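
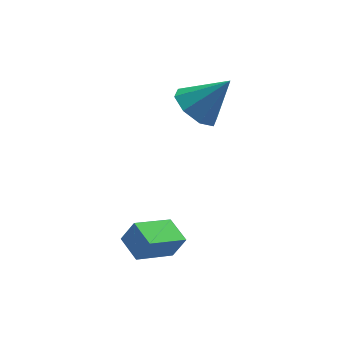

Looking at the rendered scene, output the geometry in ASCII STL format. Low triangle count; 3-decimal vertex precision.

solid 
facet normal -0.665 0.054 -0.745
outer loop
vertex 3.638 1.122 0.404
vertex 3.164 1.888 0.882
vertex 3.921 1.821 0.202
endloop
endfacet
facet normal 0.886 -0.417 -0.204
outer loop
vertex 3.638 1.122 0.404
vertex 3.921 1.821 0.202
vertex 4.376 1.792 2.238
endloop
endfacet
facet normal -0.665 0.054 -0.745
outer loop
vertex 3.921 1.821 0.202
vertex 3.164 1.888 0.882
vertex 3.761 2.559 0.398
endloop
endfacet
facet normal 0.943 0.260 -0.207
outer loop
vertex 3.921 1.821 0.202
vertex 3.761 2.559 0.398
vertex 4.376 1.792 2.238
endloop
endfacet
facet normal -0.665 0.054 -0.745
outer loop
vertex 3.761 2.559 0.398
vertex 3.164 1.888 0.882
vertex 3.251 2.905 0.878
endloop
endfacet
facet normal 0.628 0.771 0.111
outer loop
vertex 3.761 2.559 0.398
vertex 3.251 2.905 0.878
vertex 4.376 1.792 2.238
endloop
endfacet
facet normal -0.666 0.054 -0.744
outer loop
vertex 3.251 2.905 0.878
vertex 3.164 1.888 0.882
vertex 2.691 2.655 1.361
endloop
endfacet
facet normal 0.123 0.816 0.565
outer loop
vertex 3.251 2.905 0.878
vertex 2.691 2.655 1.361
vertex 4.376 1.792 2.238
endloop
endfacet
facet normal -0.666 0.054 -0.744
outer loop
vertex 2.691 2.655 1.361
vertex 3.164 1.888 0.882
vertex 2.408 1.956 1.563
endloop
endfacet
facet normal -0.274 0.368 0.889
outer loop
vertex 2.691 2.655 1.361
vertex 2.408 1.956 1.563
vertex 4.376 1.792 2.238
endloop
endfacet
facet normal -0.666 0.053 -0.744
outer loop
vertex 2.408 1.956 1.563
vertex 3.164 1.888 0.882
vertex 2.568 1.217 1.367
endloop
endfacet
facet normal -0.332 -0.308 0.892
outer loop
vertex 2.408 1.956 1.563
vertex 2.568 1.217 1.367
vertex 4.376 1.792 2.238
endloop
endfacet
facet normal -0.665 0.053 -0.745
outer loop
vertex 2.568 1.217 1.367
vertex 3.164 1.888 0.882
vertex 3.078 0.872 0.887
endloop
endfacet
facet normal -0.015 -0.820 0.573
outer loop
vertex 2.568 1.217 1.367
vertex 3.078 0.872 0.887
vertex 4.376 1.792 2.238
endloop
endfacet
facet normal -0.666 0.053 -0.744
outer loop
vertex 3.078 0.872 0.887
vertex 3.164 1.888 0.882
vertex 3.638 1.122 0.404
endloop
endfacet
facet normal 0.489 -0.864 0.119
outer loop
vertex 3.078 0.872 0.887
vertex 3.638 1.122 0.404
vertex 4.376 1.792 2.238
endloop
endfacet
facet normal -0.823 -0.380 0.421
outer loop
vertex 0.57 -2.724 -2.02
vertex 0.232 -1.718 -1.772
vertex 0.109 -2.669 -2.872
endloop
endfacet
facet normal 0.310 -0.923 -0.228
outer loop
vertex 1.508 -2.022 -3.588
vertex 0.57 -2.724 -2.02
vertex 0.109 -2.669 -2.872
endloop
endfacet
facet normal -0.823 -0.381 0.421
outer loop
vertex 0.109 -2.669 -2.872
vertex 0.232 -1.718 -1.772
vertex -0.229 -1.663 -2.623
endloop
endfacet
facet normal -0.476 0.057 -0.878
outer loop
vertex -0.229 -1.663 -2.623
vertex 1.508 -2.022 -3.588
vertex 0.109 -2.669 -2.872
endloop
endfacet
facet normal 0.476 -0.057 0.878
outer loop
vertex 0.57 -2.724 -2.02
vertex 1.631 -1.071 -2.488
vertex 0.232 -1.718 -1.772
endloop
endfacet
facet normal 0.310 -0.923 -0.228
outer loop
vertex 1.969 -2.077 -2.737
vertex 0.57 -2.724 -2.02
vertex 1.508 -2.022 -3.588
endloop
endfacet
facet normal 0.476 -0.057 0.877
outer loop
vertex 1.969 -2.077 -2.737
vertex 1.631 -1.071 -2.488
vertex 0.57 -2.724 -2.02
endloop
endfacet
facet normal -0.310 0.923 0.228
outer loop
vertex 0.232 -1.718 -1.772
vertex 1.631 -1.071 -2.488
vertex -0.229 -1.663 -2.623
endloop
endfacet
facet normal -0.476 0.056 -0.878
outer loop
vertex 1.17 -1.016 -3.34
vertex 1.508 -2.022 -3.588
vertex -0.229 -1.663 -2.623
endloop
endfacet
facet normal -0.310 0.923 0.227
outer loop
vertex -0.229 -1.663 -2.623
vertex 1.631 -1.071 -2.488
vertex 1.17 -1.016 -3.34
endloop
endfacet
facet normal 0.823 0.380 -0.421
outer loop
vertex 1.17 -1.016 -3.34
vertex 1.969 -2.077 -2.737
vertex 1.508 -2.022 -3.588
endloop
endfacet
facet normal 0.823 0.381 -0.421
outer loop
vertex 1.631 -1.071 -2.488
vertex 1.969 -2.077 -2.737
vertex 1.17 -1.016 -3.34
endloop
endfacet

endsolid


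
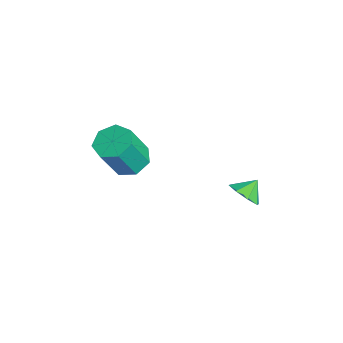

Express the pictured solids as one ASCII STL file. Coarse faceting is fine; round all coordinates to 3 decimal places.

solid 
facet normal -0.210 0.412 -0.887
outer loop
vertex -0.308 -2.489 3.136
vertex -0.935 -3.218 2.946
vertex -1.11 -2.36 3.386
endloop
endfacet
facet normal 0.256 0.899 0.357
outer loop
vertex -0.308 -2.489 3.136
vertex -1.11 -2.36 3.386
vertex 0.142 -3.374 5.044
endloop
endfacet
facet normal 0.256 0.899 0.356
outer loop
vertex 0.142 -3.374 5.044
vertex -1.11 -2.36 3.386
vertex -0.661 -3.244 5.293
endloop
endfacet
facet normal 0.209 -0.411 0.887
outer loop
vertex 0.142 -3.374 5.044
vertex -0.661 -3.244 5.293
vertex -0.485 -4.102 4.854
endloop
endfacet
facet normal -0.209 0.412 -0.887
outer loop
vertex -1.11 -2.36 3.386
vertex -0.935 -3.218 2.946
vertex -1.781 -2.876 3.304
endloop
endfacet
facet normal -0.578 0.680 0.451
outer loop
vertex -1.11 -2.36 3.386
vertex -1.781 -2.876 3.304
vertex -0.661 -3.244 5.293
endloop
endfacet
facet normal -0.578 0.680 0.451
outer loop
vertex -0.661 -3.244 5.293
vertex -1.781 -2.876 3.304
vertex -1.331 -3.76 5.212
endloop
endfacet
facet normal 0.209 -0.411 0.887
outer loop
vertex -0.661 -3.244 5.293
vertex -1.331 -3.76 5.212
vertex -0.485 -4.102 4.854
endloop
endfacet
facet normal -0.209 0.411 -0.887
outer loop
vertex -1.781 -2.876 3.304
vertex -0.935 -3.218 2.946
vertex -1.814 -3.65 2.953
endloop
endfacet
facet normal -0.977 -0.052 0.206
outer loop
vertex -1.781 -2.876 3.304
vertex -1.814 -3.65 2.953
vertex -1.331 -3.76 5.212
endloop
endfacet
facet normal -0.977 -0.051 0.206
outer loop
vertex -1.331 -3.76 5.212
vertex -1.814 -3.65 2.953
vertex -1.365 -4.534 4.861
endloop
endfacet
facet normal 0.209 -0.411 0.887
outer loop
vertex -1.331 -3.76 5.212
vertex -1.365 -4.534 4.861
vertex -0.485 -4.102 4.854
endloop
endfacet
facet normal -0.209 0.411 -0.887
outer loop
vertex -1.814 -3.65 2.953
vertex -0.935 -3.218 2.946
vertex -1.186 -4.099 2.597
endloop
endfacet
facet normal -0.641 -0.743 -0.193
outer loop
vertex -1.814 -3.65 2.953
vertex -1.186 -4.099 2.597
vertex -1.365 -4.534 4.861
endloop
endfacet
facet normal -0.640 -0.743 -0.193
outer loop
vertex -1.365 -4.534 4.861
vertex -1.186 -4.099 2.597
vertex -0.736 -4.983 4.505
endloop
endfacet
facet normal 0.209 -0.411 0.887
outer loop
vertex -1.365 -4.534 4.861
vertex -0.736 -4.983 4.505
vertex -0.485 -4.102 4.854
endloop
endfacet
facet normal -0.209 0.411 -0.887
outer loop
vertex -1.186 -4.099 2.597
vertex -0.935 -3.218 2.946
vertex -0.368 -3.884 2.504
endloop
endfacet
facet normal 0.179 -0.876 -0.448
outer loop
vertex -1.186 -4.099 2.597
vertex -0.368 -3.884 2.504
vertex -0.736 -4.983 4.505
endloop
endfacet
facet normal 0.179 -0.876 -0.448
outer loop
vertex -0.736 -4.983 4.505
vertex -0.368 -3.884 2.504
vertex 0.082 -4.768 4.411
endloop
endfacet
facet normal 0.210 -0.411 0.887
outer loop
vertex -0.736 -4.983 4.505
vertex 0.082 -4.768 4.411
vertex -0.485 -4.102 4.854
endloop
endfacet
facet normal -0.209 0.411 -0.887
outer loop
vertex -0.368 -3.884 2.504
vertex -0.935 -3.218 2.946
vertex 0.023 -3.168 2.744
endloop
endfacet
facet normal 0.863 -0.349 -0.365
outer loop
vertex -0.368 -3.884 2.504
vertex 0.023 -3.168 2.744
vertex 0.082 -4.768 4.411
endloop
endfacet
facet normal 0.864 -0.348 -0.365
outer loop
vertex 0.082 -4.768 4.411
vertex 0.023 -3.168 2.744
vertex 0.472 -4.052 4.651
endloop
endfacet
facet normal 0.210 -0.412 0.887
outer loop
vertex 0.082 -4.768 4.411
vertex 0.472 -4.052 4.651
vertex -0.485 -4.102 4.854
endloop
endfacet
facet normal -0.209 0.411 -0.888
outer loop
vertex 0.023 -3.168 2.744
vertex -0.935 -3.218 2.946
vertex -0.308 -2.489 3.136
endloop
endfacet
facet normal 0.897 0.441 -0.007
outer loop
vertex 0.023 -3.168 2.744
vertex -0.308 -2.489 3.136
vertex 0.472 -4.052 4.651
endloop
endfacet
facet normal 0.897 0.441 -0.007
outer loop
vertex 0.472 -4.052 4.651
vertex -0.308 -2.489 3.136
vertex 0.142 -3.374 5.044
endloop
endfacet
facet normal 0.210 -0.412 0.887
outer loop
vertex 0.472 -4.052 4.651
vertex 0.142 -3.374 5.044
vertex -0.485 -4.102 4.854
endloop
endfacet
facet normal 0.294 -0.717 -0.632
outer loop
vertex 0.426 1.286 0.821
vertex 0.1 1.754 0.138
vertex 0.886 1.711 0.553
endloop
endfacet
facet normal 0.342 0.208 0.916
outer loop
vertex 0.426 1.286 0.821
vertex 0.886 1.711 0.553
vertex -0.2 2.486 0.782
endloop
endfacet
facet normal 0.295 -0.716 -0.632
outer loop
vertex 0.886 1.711 0.553
vertex 0.1 1.754 0.138
vertex 0.886 2.162 0.042
endloop
endfacet
facet normal 0.559 0.622 0.549
outer loop
vertex 0.886 1.711 0.553
vertex 0.886 2.162 0.042
vertex -0.2 2.486 0.782
endloop
endfacet
facet normal 0.295 -0.716 -0.632
outer loop
vertex 0.886 2.162 0.042
vertex 0.1 1.754 0.138
vertex 0.425 2.374 -0.413
endloop
endfacet
facet normal 0.341 0.936 0.091
outer loop
vertex 0.886 2.162 0.042
vertex 0.425 2.374 -0.413
vertex -0.2 2.486 0.782
endloop
endfacet
facet normal 0.295 -0.716 -0.632
outer loop
vertex 0.425 2.374 -0.413
vertex 0.1 1.754 0.138
vertex -0.225 2.223 -0.545
endloop
endfacet
facet normal -0.186 0.964 -0.188
outer loop
vertex 0.425 2.374 -0.413
vertex -0.225 2.223 -0.545
vertex -0.2 2.486 0.782
endloop
endfacet
facet normal 0.295 -0.716 -0.632
outer loop
vertex -0.225 2.223 -0.545
vertex 0.1 1.754 0.138
vertex -0.685 1.798 -0.278
endloop
endfacet
facet normal -0.711 0.692 -0.124
outer loop
vertex -0.225 2.223 -0.545
vertex -0.685 1.798 -0.278
vertex -0.2 2.486 0.782
endloop
endfacet
facet normal 0.295 -0.716 -0.632
outer loop
vertex -0.685 1.798 -0.278
vertex 0.1 1.754 0.138
vertex -0.685 1.347 0.233
endloop
endfacet
facet normal -0.929 0.278 0.245
outer loop
vertex -0.685 1.798 -0.278
vertex -0.685 1.347 0.233
vertex -0.2 2.486 0.782
endloop
endfacet
facet normal 0.295 -0.717 -0.632
outer loop
vertex -0.685 1.347 0.233
vertex 0.1 1.754 0.138
vertex -0.225 1.135 0.688
endloop
endfacet
facet normal -0.711 -0.036 0.702
outer loop
vertex -0.685 1.347 0.233
vertex -0.225 1.135 0.688
vertex -0.2 2.486 0.782
endloop
endfacet
facet normal 0.295 -0.717 -0.632
outer loop
vertex -0.225 1.135 0.688
vertex 0.1 1.754 0.138
vertex 0.426 1.286 0.821
endloop
endfacet
facet normal -0.185 -0.065 0.981
outer loop
vertex -0.225 1.135 0.688
vertex 0.426 1.286 0.821
vertex -0.2 2.486 0.782
endloop
endfacet

endsolid


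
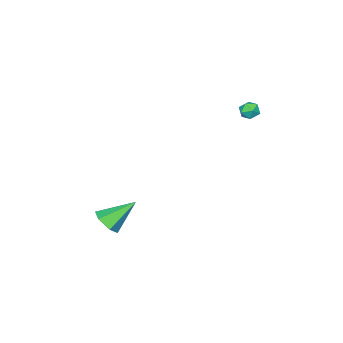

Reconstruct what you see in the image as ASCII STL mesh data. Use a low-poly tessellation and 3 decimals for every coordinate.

solid 
facet normal 0.638 -0.439 -0.633
outer loop
vertex 2.893 -3.436 -3.346
vertex 2.247 -3.472 -3.972
vertex 2.788 -2.755 -3.924
endloop
endfacet
facet normal 0.486 0.608 0.628
outer loop
vertex 2.893 -3.436 -3.346
vertex 2.788 -2.755 -3.924
vertex 0.933 -2.568 -2.668
endloop
endfacet
facet normal 0.638 -0.439 -0.633
outer loop
vertex 2.788 -2.755 -3.924
vertex 2.247 -3.472 -3.972
vertex 2.142 -2.791 -4.55
endloop
endfacet
facet normal 0.036 0.995 -0.095
outer loop
vertex 2.788 -2.755 -3.924
vertex 2.142 -2.791 -4.55
vertex 0.933 -2.568 -2.668
endloop
endfacet
facet normal 0.638 -0.439 -0.633
outer loop
vertex 2.142 -2.791 -4.55
vertex 2.247 -3.472 -3.972
vertex 1.601 -3.509 -4.598
endloop
endfacet
facet normal -0.676 0.543 -0.499
outer loop
vertex 2.142 -2.791 -4.55
vertex 1.601 -3.509 -4.598
vertex 0.933 -2.568 -2.668
endloop
endfacet
facet normal 0.638 -0.439 -0.632
outer loop
vertex 1.601 -3.509 -4.598
vertex 2.247 -3.472 -3.972
vertex 1.706 -4.19 -4.019
endloop
endfacet
facet normal -0.938 -0.297 -0.180
outer loop
vertex 1.601 -3.509 -4.598
vertex 1.706 -4.19 -4.019
vertex 0.933 -2.568 -2.668
endloop
endfacet
facet normal 0.638 -0.439 -0.633
outer loop
vertex 1.706 -4.19 -4.019
vertex 2.247 -3.472 -3.972
vertex 2.352 -4.154 -3.393
endloop
endfacet
facet normal -0.488 -0.684 0.542
outer loop
vertex 1.706 -4.19 -4.019
vertex 2.352 -4.154 -3.393
vertex 0.933 -2.568 -2.668
endloop
endfacet
facet normal 0.638 -0.439 -0.633
outer loop
vertex 2.352 -4.154 -3.393
vertex 2.247 -3.472 -3.972
vertex 2.893 -3.436 -3.346
endloop
endfacet
facet normal 0.225 -0.231 0.946
outer loop
vertex 2.352 -4.154 -3.393
vertex 2.893 -3.436 -3.346
vertex 0.933 -2.568 -2.668
endloop
endfacet
facet normal -0.881 -0.473 0.007
outer loop
vertex -4.39 1.24 3.498
vertex -4.11 0.716 3.286
vertex -4.16 0.818 3.907
endloop
endfacet
facet normal -0.858 0.030 0.513
outer loop
vertex -4.39 1.24 3.498
vertex -4.16 0.818 3.907
vertex -4.077 1.435 4.01
endloop
endfacet
facet normal -0.729 0.656 0.195
outer loop
vertex -4.39 1.24 3.498
vertex -4.077 1.435 4.01
vertex -3.975 1.714 3.453
endloop
endfacet
facet normal -0.672 0.540 -0.506
outer loop
vertex -4.39 1.24 3.498
vertex -3.975 1.714 3.453
vertex -3.996 1.269 3.006
endloop
endfacet
facet normal -0.766 -0.157 -0.623
outer loop
vertex -4.39 1.24 3.498
vertex -3.996 1.269 3.006
vertex -4.11 0.716 3.286
endloop
endfacet
facet normal -0.307 -0.116 0.945
outer loop
vertex -4.077 1.435 4.01
vertex -4.16 0.818 3.907
vertex -3.604 1.031 4.114
endloop
endfacet
facet normal -0.347 -0.929 0.125
outer loop
vertex -4.16 0.818 3.907
vertex -4.11 0.716 3.286
vertex -3.625 0.586 3.667
endloop
endfacet
facet normal -0.162 -0.419 -0.893
outer loop
vertex -4.11 0.716 3.286
vertex -3.996 1.269 3.006
vertex -3.523 0.865 3.11
endloop
endfacet
facet normal -0.009 0.709 -0.705
outer loop
vertex -3.996 1.269 3.006
vertex -3.975 1.714 3.453
vertex -3.44 1.482 3.213
endloop
endfacet
facet normal -0.098 0.897 0.431
outer loop
vertex -3.975 1.714 3.453
vertex -4.077 1.435 4.01
vertex -3.49 1.584 3.834
endloop
endfacet
facet normal 0.672 -0.540 0.506
outer loop
vertex -3.21 1.06 3.622
vertex -3.604 1.031 4.114
vertex -3.625 0.586 3.667
endloop
endfacet
facet normal 0.729 -0.656 -0.195
outer loop
vertex -3.21 1.06 3.622
vertex -3.625 0.586 3.667
vertex -3.523 0.865 3.11
endloop
endfacet
facet normal 0.858 -0.030 -0.513
outer loop
vertex -3.21 1.06 3.622
vertex -3.523 0.865 3.11
vertex -3.44 1.482 3.213
endloop
endfacet
facet normal 0.881 0.473 -0.007
outer loop
vertex -3.21 1.06 3.622
vertex -3.44 1.482 3.213
vertex -3.49 1.584 3.834
endloop
endfacet
facet normal 0.766 0.157 0.623
outer loop
vertex -3.21 1.06 3.622
vertex -3.49 1.584 3.834
vertex -3.604 1.031 4.114
endloop
endfacet
facet normal 0.009 -0.709 0.705
outer loop
vertex -3.625 0.586 3.667
vertex -3.604 1.031 4.114
vertex -4.16 0.818 3.907
endloop
endfacet
facet normal 0.098 -0.897 -0.431
outer loop
vertex -3.523 0.865 3.11
vertex -3.625 0.586 3.667
vertex -4.11 0.716 3.286
endloop
endfacet
facet normal 0.307 0.116 -0.945
outer loop
vertex -3.44 1.482 3.213
vertex -3.523 0.865 3.11
vertex -3.996 1.269 3.006
endloop
endfacet
facet normal 0.347 0.929 -0.125
outer loop
vertex -3.49 1.584 3.834
vertex -3.44 1.482 3.213
vertex -3.975 1.714 3.453
endloop
endfacet
facet normal 0.162 0.419 0.893
outer loop
vertex -3.604 1.031 4.114
vertex -3.49 1.584 3.834
vertex -4.077 1.435 4.01
endloop
endfacet

endsolid


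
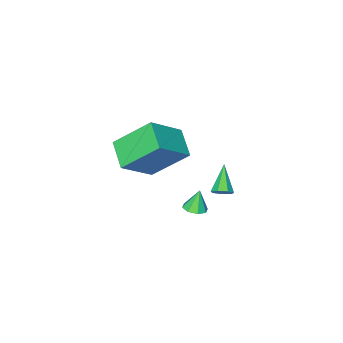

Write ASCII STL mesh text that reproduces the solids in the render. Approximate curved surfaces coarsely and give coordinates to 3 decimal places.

solid 
facet normal -0.779 0.042 -0.626
outer loop
vertex -0.426 2.698 3.76
vertex 0.108 3.939 3.18
vertex 0.695 1.527 2.287
endloop
endfacet
facet normal -0.364 -0.844 0.394
outer loop
vertex 2.252 1.441 3.54
vertex -0.426 2.698 3.76
vertex 0.695 1.527 2.287
endloop
endfacet
facet normal -0.778 0.043 -0.627
outer loop
vertex 0.695 1.527 2.287
vertex 0.108 3.939 3.18
vertex 1.23 2.768 1.708
endloop
endfacet
facet normal 0.512 -0.534 -0.673
outer loop
vertex 1.23 2.768 1.708
vertex 2.252 1.441 3.54
vertex 0.695 1.527 2.287
endloop
endfacet
facet normal -0.512 0.535 0.673
outer loop
vertex -0.426 2.698 3.76
vertex 1.665 3.853 4.433
vertex 0.108 3.939 3.18
endloop
endfacet
facet normal -0.364 -0.844 0.394
outer loop
vertex 1.13 2.612 5.012
vertex -0.426 2.698 3.76
vertex 2.252 1.441 3.54
endloop
endfacet
facet normal -0.512 0.534 0.673
outer loop
vertex 1.13 2.612 5.012
vertex 1.665 3.853 4.433
vertex -0.426 2.698 3.76
endloop
endfacet
facet normal 0.364 0.844 -0.394
outer loop
vertex 0.108 3.939 3.18
vertex 1.665 3.853 4.433
vertex 1.23 2.768 1.708
endloop
endfacet
facet normal 0.512 -0.535 -0.673
outer loop
vertex 2.786 2.682 2.96
vertex 2.252 1.441 3.54
vertex 1.23 2.768 1.708
endloop
endfacet
facet normal 0.364 0.844 -0.394
outer loop
vertex 1.23 2.768 1.708
vertex 1.665 3.853 4.433
vertex 2.786 2.682 2.96
endloop
endfacet
facet normal 0.778 -0.042 0.627
outer loop
vertex 2.786 2.682 2.96
vertex 1.13 2.612 5.012
vertex 2.252 1.441 3.54
endloop
endfacet
facet normal 0.778 -0.043 0.627
outer loop
vertex 1.665 3.853 4.433
vertex 1.13 2.612 5.012
vertex 2.786 2.682 2.96
endloop
endfacet
facet normal 0.287 0.046 -0.957
outer loop
vertex -0.653 2.883 -1.82
vertex -1.185 2.724 -1.987
vertex -0.922 3.23 -1.884
endloop
endfacet
facet normal 0.538 0.537 0.650
outer loop
vertex -0.653 2.883 -1.82
vertex -0.922 3.23 -1.884
vertex -1.495 2.676 -0.953
endloop
endfacet
facet normal 0.288 0.045 -0.957
outer loop
vertex -0.922 3.23 -1.884
vertex -1.185 2.724 -1.987
vertex -1.345 3.281 -2.009
endloop
endfacet
facet normal -0.041 0.869 0.492
outer loop
vertex -0.922 3.23 -1.884
vertex -1.345 3.281 -2.009
vertex -1.495 2.676 -0.953
endloop
endfacet
facet normal 0.286 0.044 -0.957
outer loop
vertex -1.345 3.281 -2.009
vertex -1.185 2.724 -1.987
vertex -1.674 3.005 -2.12
endloop
endfacet
facet normal -0.671 0.681 0.295
outer loop
vertex -1.345 3.281 -2.009
vertex -1.674 3.005 -2.12
vertex -1.495 2.676 -0.953
endloop
endfacet
facet normal 0.287 0.046 -0.957
outer loop
vertex -1.674 3.005 -2.12
vertex -1.185 2.724 -1.987
vertex -1.717 2.565 -2.154
endloop
endfacet
facet normal -0.981 0.082 0.174
outer loop
vertex -1.674 3.005 -2.12
vertex -1.717 2.565 -2.154
vertex -1.495 2.676 -0.953
endloop
endfacet
facet normal 0.287 0.043 -0.957
outer loop
vertex -1.717 2.565 -2.154
vertex -1.185 2.724 -1.987
vertex -1.448 2.217 -2.089
endloop
endfacet
facet normal -0.793 -0.576 0.200
outer loop
vertex -1.717 2.565 -2.154
vertex -1.448 2.217 -2.089
vertex -1.495 2.676 -0.953
endloop
endfacet
facet normal 0.286 0.044 -0.957
outer loop
vertex -1.448 2.217 -2.089
vertex -1.185 2.724 -1.987
vertex -1.025 2.167 -1.965
endloop
endfacet
facet normal -0.213 -0.909 0.358
outer loop
vertex -1.448 2.217 -2.089
vertex -1.025 2.167 -1.965
vertex -1.495 2.676 -0.953
endloop
endfacet
facet normal 0.288 0.045 -0.957
outer loop
vertex -1.025 2.167 -1.965
vertex -1.185 2.724 -1.987
vertex -0.696 2.443 -1.853
endloop
endfacet
facet normal 0.415 -0.720 0.555
outer loop
vertex -1.025 2.167 -1.965
vertex -0.696 2.443 -1.853
vertex -1.495 2.676 -0.953
endloop
endfacet
facet normal 0.287 0.044 -0.957
outer loop
vertex -0.696 2.443 -1.853
vertex -1.185 2.724 -1.987
vertex -0.653 2.883 -1.82
endloop
endfacet
facet normal 0.726 -0.122 0.676
outer loop
vertex -0.696 2.443 -1.853
vertex -0.653 2.883 -1.82
vertex -1.495 2.676 -0.953
endloop
endfacet
facet normal 0.534 0.557 -0.637
outer loop
vertex -1.928 3.364 -0.746
vertex -2.276 3.269 -1.121
vertex -2.269 3.658 -0.775
endloop
endfacet
facet normal 0.204 0.328 0.923
outer loop
vertex -1.928 3.364 -0.746
vertex -2.269 3.658 -0.775
vertex -3.084 2.431 -0.159
endloop
endfacet
facet normal 0.536 0.556 -0.636
outer loop
vertex -2.269 3.658 -0.775
vertex -2.276 3.269 -1.121
vertex -2.615 3.66 -1.065
endloop
endfacet
facet normal -0.497 0.630 0.597
outer loop
vertex -2.269 3.658 -0.775
vertex -2.615 3.66 -1.065
vertex -3.084 2.431 -0.159
endloop
endfacet
facet normal 0.534 0.555 -0.638
outer loop
vertex -2.615 3.66 -1.065
vertex -2.276 3.269 -1.121
vertex -2.706 3.367 -1.396
endloop
endfacet
facet normal -0.942 0.333 -0.036
outer loop
vertex -2.615 3.66 -1.065
vertex -2.706 3.367 -1.396
vertex -3.084 2.431 -0.159
endloop
endfacet
facet normal 0.534 0.556 -0.637
outer loop
vertex -2.706 3.367 -1.396
vertex -2.276 3.269 -1.121
vertex -2.473 3.001 -1.52
endloop
endfacet
facet normal -0.797 -0.338 -0.500
outer loop
vertex -2.706 3.367 -1.396
vertex -2.473 3.001 -1.52
vertex -3.084 2.431 -0.159
endloop
endfacet
facet normal 0.535 0.555 -0.637
outer loop
vertex -2.473 3.001 -1.52
vertex -2.276 3.269 -1.121
vertex -2.092 2.837 -1.343
endloop
endfacet
facet normal -0.172 -0.879 -0.445
outer loop
vertex -2.473 3.001 -1.52
vertex -2.092 2.837 -1.343
vertex -3.084 2.431 -0.159
endloop
endfacet
facet normal 0.536 0.555 -0.636
outer loop
vertex -2.092 2.837 -1.343
vertex -2.276 3.269 -1.121
vertex -1.849 2.998 -0.998
endloop
endfacet
facet normal 0.463 -0.882 0.085
outer loop
vertex -2.092 2.837 -1.343
vertex -1.849 2.998 -0.998
vertex -3.084 2.431 -0.159
endloop
endfacet
facet normal 0.535 0.554 -0.637
outer loop
vertex -1.849 2.998 -0.998
vertex -2.276 3.269 -1.121
vertex -1.928 3.364 -0.746
endloop
endfacet
facet normal 0.631 -0.343 0.696
outer loop
vertex -1.849 2.998 -0.998
vertex -1.928 3.364 -0.746
vertex -3.084 2.431 -0.159
endloop
endfacet

endsolid


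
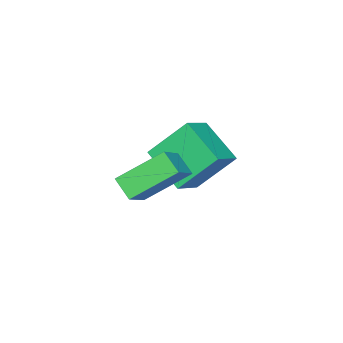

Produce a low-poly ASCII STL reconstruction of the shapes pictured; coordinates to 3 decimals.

solid 
facet normal -0.446 -0.740 0.503
outer loop
vertex 4.652 -0.323 0.117
vertex 3.523 1.149 1.28
vertex 3.248 -0.366 -1.192
endloop
endfacet
facet normal 0.516 -0.672 -0.531
outer loop
vertex 3.717 0.411 -1.72
vertex 4.652 -0.323 0.117
vertex 3.248 -0.366 -1.192
endloop
endfacet
facet normal -0.446 -0.740 0.503
outer loop
vertex 3.248 -0.366 -1.192
vertex 3.523 1.149 1.28
vertex 2.119 1.106 -0.029
endloop
endfacet
facet normal -0.731 -0.022 -0.682
outer loop
vertex 2.119 1.106 -0.029
vertex 3.717 0.411 -1.72
vertex 3.248 -0.366 -1.192
endloop
endfacet
facet normal 0.731 0.022 0.682
outer loop
vertex 4.652 -0.323 0.117
vertex 3.992 1.926 0.752
vertex 3.523 1.149 1.28
endloop
endfacet
facet normal 0.516 -0.672 -0.531
outer loop
vertex 5.121 0.454 -0.411
vertex 4.652 -0.323 0.117
vertex 3.717 0.411 -1.72
endloop
endfacet
facet normal 0.731 0.022 0.682
outer loop
vertex 5.121 0.454 -0.411
vertex 3.992 1.926 0.752
vertex 4.652 -0.323 0.117
endloop
endfacet
facet normal -0.516 0.672 0.531
outer loop
vertex 3.523 1.149 1.28
vertex 3.992 1.926 0.752
vertex 2.119 1.106 -0.029
endloop
endfacet
facet normal -0.731 -0.022 -0.682
outer loop
vertex 2.588 1.883 -0.557
vertex 3.717 0.411 -1.72
vertex 2.119 1.106 -0.029
endloop
endfacet
facet normal -0.516 0.672 0.531
outer loop
vertex 2.119 1.106 -0.029
vertex 3.992 1.926 0.752
vertex 2.588 1.883 -0.557
endloop
endfacet
facet normal 0.446 0.740 -0.503
outer loop
vertex 2.588 1.883 -0.557
vertex 5.121 0.454 -0.411
vertex 3.717 0.411 -1.72
endloop
endfacet
facet normal 0.446 0.740 -0.503
outer loop
vertex 3.992 1.926 0.752
vertex 5.121 0.454 -0.411
vertex 2.588 1.883 -0.557
endloop
endfacet
facet normal -0.408 0.588 0.698
outer loop
vertex 0.123 0.644 0.017
vertex 1.07 2.305 -0.828
vertex -1.2 0.897 -0.97
endloop
endfacet
facet normal -0.453 -0.794 0.404
outer loop
vertex -0.31 -0.385 -2.492
vertex 0.123 0.644 0.017
vertex -1.2 0.897 -0.97
endloop
endfacet
facet normal -0.408 0.588 0.698
outer loop
vertex -1.2 0.897 -0.97
vertex 1.07 2.305 -0.828
vertex -0.253 2.558 -1.815
endloop
endfacet
facet normal -0.792 0.151 -0.591
outer loop
vertex -0.253 2.558 -1.815
vertex -0.31 -0.385 -2.492
vertex -1.2 0.897 -0.97
endloop
endfacet
facet normal 0.792 -0.151 0.591
outer loop
vertex 0.123 0.644 0.017
vertex 1.96 1.023 -2.35
vertex 1.07 2.305 -0.828
endloop
endfacet
facet normal -0.453 -0.794 0.404
outer loop
vertex 1.013 -0.638 -1.505
vertex 0.123 0.644 0.017
vertex -0.31 -0.385 -2.492
endloop
endfacet
facet normal 0.792 -0.151 0.591
outer loop
vertex 1.013 -0.638 -1.505
vertex 1.96 1.023 -2.35
vertex 0.123 0.644 0.017
endloop
endfacet
facet normal 0.453 0.794 -0.404
outer loop
vertex 1.07 2.305 -0.828
vertex 1.96 1.023 -2.35
vertex -0.253 2.558 -1.815
endloop
endfacet
facet normal -0.792 0.151 -0.591
outer loop
vertex 0.637 1.276 -3.337
vertex -0.31 -0.385 -2.492
vertex -0.253 2.558 -1.815
endloop
endfacet
facet normal 0.453 0.794 -0.404
outer loop
vertex -0.253 2.558 -1.815
vertex 1.96 1.023 -2.35
vertex 0.637 1.276 -3.337
endloop
endfacet
facet normal 0.408 -0.588 -0.698
outer loop
vertex 0.637 1.276 -3.337
vertex 1.013 -0.638 -1.505
vertex -0.31 -0.385 -2.492
endloop
endfacet
facet normal 0.408 -0.588 -0.698
outer loop
vertex 1.96 1.023 -2.35
vertex 1.013 -0.638 -1.505
vertex 0.637 1.276 -3.337
endloop
endfacet

endsolid


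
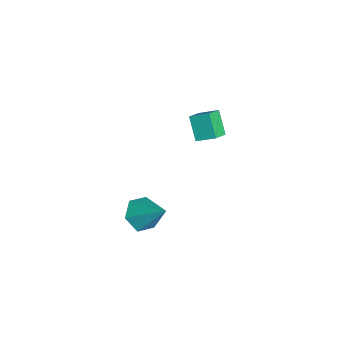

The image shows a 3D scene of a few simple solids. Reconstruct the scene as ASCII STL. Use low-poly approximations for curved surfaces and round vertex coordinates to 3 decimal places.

solid 
facet normal -0.519 -0.521 -0.677
outer loop
vertex 2.444 0.994 -4.823
vertex 2.096 0.514 -4.187
vertex 1.701 1.244 -4.446
endloop
endfacet
facet normal 0.173 0.943 -0.285
outer loop
vertex 2.444 0.994 -4.823
vertex 1.701 1.244 -4.446
vertex 3.024 1.446 -2.973
endloop
endfacet
facet normal -0.519 -0.521 -0.678
outer loop
vertex 1.701 1.244 -4.446
vertex 2.096 0.514 -4.187
vertex 1.352 0.764 -3.81
endloop
endfacet
facet normal -0.495 0.802 0.334
outer loop
vertex 1.701 1.244 -4.446
vertex 1.352 0.764 -3.81
vertex 3.024 1.446 -2.973
endloop
endfacet
facet normal -0.519 -0.521 -0.678
outer loop
vertex 1.352 0.764 -3.81
vertex 2.096 0.514 -4.187
vertex 1.747 0.033 -3.551
endloop
endfacet
facet normal -0.466 0.061 0.882
outer loop
vertex 1.352 0.764 -3.81
vertex 1.747 0.033 -3.551
vertex 3.024 1.446 -2.973
endloop
endfacet
facet normal -0.518 -0.521 -0.678
outer loop
vertex 1.747 0.033 -3.551
vertex 2.096 0.514 -4.187
vertex 2.49 -0.217 -3.927
endloop
endfacet
facet normal 0.229 -0.539 0.811
outer loop
vertex 1.747 0.033 -3.551
vertex 2.49 -0.217 -3.927
vertex 3.024 1.446 -2.973
endloop
endfacet
facet normal -0.519 -0.521 -0.678
outer loop
vertex 2.49 -0.217 -3.927
vertex 2.096 0.514 -4.187
vertex 2.839 0.263 -4.563
endloop
endfacet
facet normal 0.897 -0.398 0.192
outer loop
vertex 2.49 -0.217 -3.927
vertex 2.839 0.263 -4.563
vertex 3.024 1.446 -2.973
endloop
endfacet
facet normal -0.519 -0.521 -0.677
outer loop
vertex 2.839 0.263 -4.563
vertex 2.096 0.514 -4.187
vertex 2.444 0.994 -4.823
endloop
endfacet
facet normal 0.869 0.343 -0.356
outer loop
vertex 2.839 0.263 -4.563
vertex 2.444 0.994 -4.823
vertex 3.024 1.446 -2.973
endloop
endfacet
facet normal -0.682 0.537 -0.497
outer loop
vertex -3.864 4.489 -3.455
vertex -3.007 4.692 -4.411
vertex -4.187 3.643 -3.926
endloop
endfacet
facet normal -0.660 -0.157 0.735
outer loop
vertex -3.533 3.128 -3.449
vertex -3.864 4.489 -3.455
vertex -4.187 3.643 -3.926
endloop
endfacet
facet normal -0.682 0.537 -0.496
outer loop
vertex -4.187 3.643 -3.926
vertex -3.007 4.692 -4.411
vertex -3.33 3.847 -4.882
endloop
endfacet
facet normal -0.317 -0.829 -0.461
outer loop
vertex -3.33 3.847 -4.882
vertex -3.533 3.128 -3.449
vertex -4.187 3.643 -3.926
endloop
endfacet
facet normal 0.317 0.829 0.460
outer loop
vertex -3.864 4.489 -3.455
vertex -2.353 4.177 -3.934
vertex -3.007 4.692 -4.411
endloop
endfacet
facet normal -0.660 -0.157 0.735
outer loop
vertex -3.21 3.973 -2.978
vertex -3.864 4.489 -3.455
vertex -3.533 3.128 -3.449
endloop
endfacet
facet normal 0.317 0.829 0.461
outer loop
vertex -3.21 3.973 -2.978
vertex -2.353 4.177 -3.934
vertex -3.864 4.489 -3.455
endloop
endfacet
facet normal 0.660 0.157 -0.735
outer loop
vertex -3.007 4.692 -4.411
vertex -2.353 4.177 -3.934
vertex -3.33 3.847 -4.882
endloop
endfacet
facet normal -0.318 -0.829 -0.461
outer loop
vertex -2.676 3.331 -4.405
vertex -3.533 3.128 -3.449
vertex -3.33 3.847 -4.882
endloop
endfacet
facet normal 0.660 0.157 -0.735
outer loop
vertex -3.33 3.847 -4.882
vertex -2.353 4.177 -3.934
vertex -2.676 3.331 -4.405
endloop
endfacet
facet normal 0.681 -0.537 0.497
outer loop
vertex -2.676 3.331 -4.405
vertex -3.21 3.973 -2.978
vertex -3.533 3.128 -3.449
endloop
endfacet
facet normal 0.682 -0.537 0.497
outer loop
vertex -2.353 4.177 -3.934
vertex -3.21 3.973 -2.978
vertex -2.676 3.331 -4.405
endloop
endfacet

endsolid


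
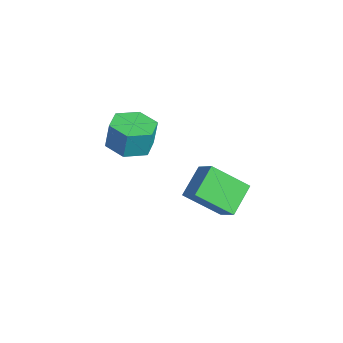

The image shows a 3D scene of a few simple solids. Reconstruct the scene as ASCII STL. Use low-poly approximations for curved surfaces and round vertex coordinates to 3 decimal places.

solid 
facet normal -0.775 -0.108 -0.622
outer loop
vertex -0.186 2.989 1.57
vertex 0.483 4.196 0.527
vertex 0.503 2.011 0.881
endloop
endfacet
facet normal -0.387 -0.697 0.603
outer loop
vertex 1.317 2.124 1.533
vertex -0.186 2.989 1.57
vertex 0.503 2.011 0.881
endloop
endfacet
facet normal -0.776 -0.108 -0.621
outer loop
vertex 0.503 2.011 0.881
vertex 0.483 4.196 0.527
vertex 1.171 3.218 -0.163
endloop
endfacet
facet normal 0.499 -0.708 -0.500
outer loop
vertex 1.171 3.218 -0.163
vertex 1.317 2.124 1.533
vertex 0.503 2.011 0.881
endloop
endfacet
facet normal -0.499 0.708 0.500
outer loop
vertex -0.186 2.989 1.57
vertex 1.297 4.309 1.179
vertex 0.483 4.196 0.527
endloop
endfacet
facet normal -0.387 -0.698 0.603
outer loop
vertex 0.629 3.102 2.223
vertex -0.186 2.989 1.57
vertex 1.317 2.124 1.533
endloop
endfacet
facet normal -0.499 0.708 0.500
outer loop
vertex 0.629 3.102 2.223
vertex 1.297 4.309 1.179
vertex -0.186 2.989 1.57
endloop
endfacet
facet normal 0.386 0.698 -0.603
outer loop
vertex 0.483 4.196 0.527
vertex 1.297 4.309 1.179
vertex 1.171 3.218 -0.163
endloop
endfacet
facet normal 0.499 -0.708 -0.500
outer loop
vertex 1.986 3.331 0.49
vertex 1.317 2.124 1.533
vertex 1.171 3.218 -0.163
endloop
endfacet
facet normal 0.387 0.697 -0.603
outer loop
vertex 1.171 3.218 -0.163
vertex 1.297 4.309 1.179
vertex 1.986 3.331 0.49
endloop
endfacet
facet normal 0.776 0.107 0.622
outer loop
vertex 1.986 3.331 0.49
vertex 0.629 3.102 2.223
vertex 1.317 2.124 1.533
endloop
endfacet
facet normal 0.776 0.108 0.622
outer loop
vertex 1.297 4.309 1.179
vertex 0.629 3.102 2.223
vertex 1.986 3.331 0.49
endloop
endfacet
facet normal -0.025 -0.144 -0.989
outer loop
vertex -2.484 1.032 1.026
vertex -3.224 1.607 0.961
vertex -2.353 1.952 0.889
endloop
endfacet
facet normal 0.990 -0.142 -0.005
outer loop
vertex -2.484 1.032 1.026
vertex -2.353 1.952 0.889
vertex -2.455 1.197 2.164
endloop
endfacet
facet normal 0.990 -0.141 -0.005
outer loop
vertex -2.455 1.197 2.164
vertex -2.353 1.952 0.889
vertex -2.324 2.118 2.027
endloop
endfacet
facet normal 0.025 0.144 0.989
outer loop
vertex -2.455 1.197 2.164
vertex -2.324 2.118 2.027
vertex -3.196 1.773 2.099
endloop
endfacet
facet normal -0.025 -0.144 -0.989
outer loop
vertex -2.353 1.952 0.889
vertex -3.224 1.607 0.961
vertex -3.093 2.528 0.824
endloop
endfacet
facet normal 0.616 0.777 -0.129
outer loop
vertex -2.353 1.952 0.889
vertex -3.093 2.528 0.824
vertex -2.324 2.118 2.027
endloop
endfacet
facet normal 0.615 0.778 -0.128
outer loop
vertex -2.324 2.118 2.027
vertex -3.093 2.528 0.824
vertex -3.064 2.693 1.962
endloop
endfacet
facet normal 0.025 0.144 0.989
outer loop
vertex -2.324 2.118 2.027
vertex -3.064 2.693 1.962
vertex -3.196 1.773 2.099
endloop
endfacet
facet normal -0.025 -0.144 -0.989
outer loop
vertex -3.093 2.528 0.824
vertex -3.224 1.607 0.961
vertex -3.965 2.183 0.896
endloop
endfacet
facet normal -0.374 0.919 -0.124
outer loop
vertex -3.093 2.528 0.824
vertex -3.965 2.183 0.896
vertex -3.064 2.693 1.962
endloop
endfacet
facet normal -0.374 0.919 -0.124
outer loop
vertex -3.064 2.693 1.962
vertex -3.965 2.183 0.896
vertex -3.936 2.348 2.034
endloop
endfacet
facet normal 0.025 0.144 0.989
outer loop
vertex -3.064 2.693 1.962
vertex -3.936 2.348 2.034
vertex -3.196 1.773 2.099
endloop
endfacet
facet normal -0.025 -0.144 -0.989
outer loop
vertex -3.965 2.183 0.896
vertex -3.224 1.607 0.961
vertex -4.096 1.262 1.033
endloop
endfacet
facet normal -0.990 0.142 0.005
outer loop
vertex -3.965 2.183 0.896
vertex -4.096 1.262 1.033
vertex -3.936 2.348 2.034
endloop
endfacet
facet normal -0.990 0.142 0.005
outer loop
vertex -3.936 2.348 2.034
vertex -4.096 1.262 1.033
vertex -4.067 1.428 2.171
endloop
endfacet
facet normal 0.025 0.144 0.989
outer loop
vertex -3.936 2.348 2.034
vertex -4.067 1.428 2.171
vertex -3.196 1.773 2.099
endloop
endfacet
facet normal -0.025 -0.144 -0.989
outer loop
vertex -4.096 1.262 1.033
vertex -3.224 1.607 0.961
vertex -3.356 0.687 1.098
endloop
endfacet
facet normal -0.615 -0.778 0.129
outer loop
vertex -4.096 1.262 1.033
vertex -3.356 0.687 1.098
vertex -4.067 1.428 2.171
endloop
endfacet
facet normal -0.616 -0.777 0.128
outer loop
vertex -4.067 1.428 2.171
vertex -3.356 0.687 1.098
vertex -3.327 0.852 2.236
endloop
endfacet
facet normal 0.025 0.144 0.989
outer loop
vertex -4.067 1.428 2.171
vertex -3.327 0.852 2.236
vertex -3.196 1.773 2.099
endloop
endfacet
facet normal -0.025 -0.144 -0.989
outer loop
vertex -3.356 0.687 1.098
vertex -3.224 1.607 0.961
vertex -2.484 1.032 1.026
endloop
endfacet
facet normal 0.374 -0.919 0.124
outer loop
vertex -3.356 0.687 1.098
vertex -2.484 1.032 1.026
vertex -3.327 0.852 2.236
endloop
endfacet
facet normal 0.374 -0.919 0.124
outer loop
vertex -3.327 0.852 2.236
vertex -2.484 1.032 1.026
vertex -2.455 1.197 2.164
endloop
endfacet
facet normal 0.025 0.144 0.989
outer loop
vertex -3.327 0.852 2.236
vertex -2.455 1.197 2.164
vertex -3.196 1.773 2.099
endloop
endfacet

endsolid


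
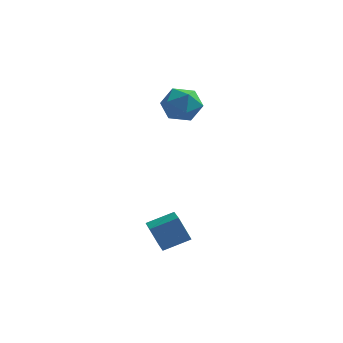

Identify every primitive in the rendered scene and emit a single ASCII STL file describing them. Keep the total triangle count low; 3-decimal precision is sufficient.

solid 
facet normal -0.824 -0.433 -0.365
outer loop
vertex 2.736 -4.43 -1.94
vertex 2.311 -3.475 -2.113
vertex 3.36 -4.412 -3.369
endloop
endfacet
facet normal 0.401 -0.901 0.164
outer loop
vertex 4.629 -3.745 -2.807
vertex 2.736 -4.43 -1.94
vertex 3.36 -4.412 -3.369
endloop
endfacet
facet normal -0.824 -0.433 -0.365
outer loop
vertex 3.36 -4.412 -3.369
vertex 2.311 -3.475 -2.113
vertex 2.935 -3.457 -3.543
endloop
endfacet
facet normal 0.400 0.011 -0.916
outer loop
vertex 2.935 -3.457 -3.543
vertex 4.629 -3.745 -2.807
vertex 3.36 -4.412 -3.369
endloop
endfacet
facet normal -0.400 -0.012 0.917
outer loop
vertex 2.736 -4.43 -1.94
vertex 3.58 -2.808 -1.551
vertex 2.311 -3.475 -2.113
endloop
endfacet
facet normal 0.401 -0.901 0.164
outer loop
vertex 4.005 -3.763 -1.377
vertex 2.736 -4.43 -1.94
vertex 4.629 -3.745 -2.807
endloop
endfacet
facet normal -0.401 -0.011 0.916
outer loop
vertex 4.005 -3.763 -1.377
vertex 3.58 -2.808 -1.551
vertex 2.736 -4.43 -1.94
endloop
endfacet
facet normal -0.401 0.901 -0.164
outer loop
vertex 2.311 -3.475 -2.113
vertex 3.58 -2.808 -1.551
vertex 2.935 -3.457 -3.543
endloop
endfacet
facet normal 0.400 0.012 -0.916
outer loop
vertex 4.204 -2.79 -2.98
vertex 4.629 -3.745 -2.807
vertex 2.935 -3.457 -3.543
endloop
endfacet
facet normal -0.401 0.901 -0.164
outer loop
vertex 2.935 -3.457 -3.543
vertex 3.58 -2.808 -1.551
vertex 4.204 -2.79 -2.98
endloop
endfacet
facet normal 0.824 0.433 0.365
outer loop
vertex 4.204 -2.79 -2.98
vertex 4.005 -3.763 -1.377
vertex 4.629 -3.745 -2.807
endloop
endfacet
facet normal 0.824 0.433 0.365
outer loop
vertex 3.58 -2.808 -1.551
vertex 4.005 -3.763 -1.377
vertex 4.204 -2.79 -2.98
endloop
endfacet
facet normal 0.161 0.221 0.962
outer loop
vertex 3.567 2.224 4.44
vertex 2.524 1.756 4.722
vertex 3.489 1.082 4.716
endloop
endfacet
facet normal 0.777 0.097 0.622
outer loop
vertex 3.567 2.224 4.44
vertex 3.489 1.082 4.716
vertex 4.167 1.426 3.816
endloop
endfacet
facet normal 0.826 0.559 0.079
outer loop
vertex 3.567 2.224 4.44
vertex 4.167 1.426 3.816
vertex 3.62 2.312 3.267
endloop
endfacet
facet normal 0.240 0.967 0.083
outer loop
vertex 3.567 2.224 4.44
vertex 3.62 2.312 3.267
vertex 2.605 2.516 3.827
endloop
endfacet
facet normal -0.170 0.759 0.629
outer loop
vertex 3.567 2.224 4.44
vertex 2.605 2.516 3.827
vertex 2.524 1.756 4.722
endloop
endfacet
facet normal 0.750 -0.561 0.350
outer loop
vertex 4.167 1.426 3.816
vertex 3.489 1.082 4.716
vertex 3.495 0.464 3.713
endloop
endfacet
facet normal -0.247 -0.361 0.899
outer loop
vertex 3.489 1.082 4.716
vertex 2.524 1.756 4.722
vertex 2.48 0.668 4.273
endloop
endfacet
facet normal -0.782 0.508 0.360
outer loop
vertex 2.524 1.756 4.722
vertex 2.605 2.516 3.827
vertex 1.933 1.554 3.724
endloop
endfacet
facet normal -0.118 0.845 -0.521
outer loop
vertex 2.605 2.516 3.827
vertex 3.62 2.312 3.267
vertex 2.611 1.898 2.824
endloop
endfacet
facet normal 0.829 0.184 -0.528
outer loop
vertex 3.62 2.312 3.267
vertex 4.167 1.426 3.816
vertex 3.576 1.224 2.818
endloop
endfacet
facet normal -0.240 -0.967 -0.083
outer loop
vertex 2.533 0.756 3.1
vertex 3.495 0.464 3.713
vertex 2.48 0.668 4.273
endloop
endfacet
facet normal -0.826 -0.559 -0.079
outer loop
vertex 2.533 0.756 3.1
vertex 2.48 0.668 4.273
vertex 1.933 1.554 3.724
endloop
endfacet
facet normal -0.777 -0.097 -0.622
outer loop
vertex 2.533 0.756 3.1
vertex 1.933 1.554 3.724
vertex 2.611 1.898 2.824
endloop
endfacet
facet normal -0.161 -0.221 -0.962
outer loop
vertex 2.533 0.756 3.1
vertex 2.611 1.898 2.824
vertex 3.576 1.224 2.818
endloop
endfacet
facet normal 0.170 -0.759 -0.629
outer loop
vertex 2.533 0.756 3.1
vertex 3.576 1.224 2.818
vertex 3.495 0.464 3.713
endloop
endfacet
facet normal 0.118 -0.845 0.521
outer loop
vertex 2.48 0.668 4.273
vertex 3.495 0.464 3.713
vertex 3.489 1.082 4.716
endloop
endfacet
facet normal -0.829 -0.184 0.528
outer loop
vertex 1.933 1.554 3.724
vertex 2.48 0.668 4.273
vertex 2.524 1.756 4.722
endloop
endfacet
facet normal -0.750 0.561 -0.350
outer loop
vertex 2.611 1.898 2.824
vertex 1.933 1.554 3.724
vertex 2.605 2.516 3.827
endloop
endfacet
facet normal 0.247 0.361 -0.899
outer loop
vertex 3.576 1.224 2.818
vertex 2.611 1.898 2.824
vertex 3.62 2.312 3.267
endloop
endfacet
facet normal 0.782 -0.508 -0.360
outer loop
vertex 3.495 0.464 3.713
vertex 3.576 1.224 2.818
vertex 4.167 1.426 3.816
endloop
endfacet

endsolid


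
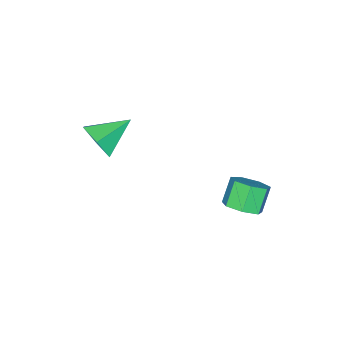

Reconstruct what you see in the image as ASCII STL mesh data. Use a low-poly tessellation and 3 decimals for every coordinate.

solid 
facet normal 0.616 0.124 -0.778
outer loop
vertex 1.154 3.518 -3.626
vertex 0.599 3.116 -4.129
vertex 0.652 3.946 -3.955
endloop
endfacet
facet normal 0.397 0.805 0.441
outer loop
vertex 1.154 3.518 -3.626
vertex 0.652 3.946 -3.955
vertex 0.396 3.367 -2.669
endloop
endfacet
facet normal 0.397 0.805 0.441
outer loop
vertex 0.396 3.367 -2.669
vertex 0.652 3.946 -3.955
vertex -0.106 3.795 -2.998
endloop
endfacet
facet normal -0.615 -0.123 0.779
outer loop
vertex 0.396 3.367 -2.669
vertex -0.106 3.795 -2.998
vertex -0.159 2.964 -3.171
endloop
endfacet
facet normal 0.616 0.124 -0.778
outer loop
vertex 0.652 3.946 -3.955
vertex 0.599 3.116 -4.129
vertex 0.11 3.749 -4.415
endloop
endfacet
facet normal -0.284 0.956 -0.074
outer loop
vertex 0.652 3.946 -3.955
vertex 0.11 3.749 -4.415
vertex -0.106 3.795 -2.998
endloop
endfacet
facet normal -0.284 0.956 -0.074
outer loop
vertex -0.106 3.795 -2.998
vertex 0.11 3.749 -4.415
vertex -0.648 3.598 -3.458
endloop
endfacet
facet normal -0.616 -0.123 0.778
outer loop
vertex -0.106 3.795 -2.998
vertex -0.648 3.598 -3.458
vertex -0.159 2.964 -3.171
endloop
endfacet
facet normal 0.615 0.123 -0.779
outer loop
vertex 0.11 3.749 -4.415
vertex 0.599 3.116 -4.129
vertex -0.064 3.075 -4.659
endloop
endfacet
facet normal -0.751 0.387 -0.534
outer loop
vertex 0.11 3.749 -4.415
vertex -0.064 3.075 -4.659
vertex -0.648 3.598 -3.458
endloop
endfacet
facet normal -0.752 0.386 -0.534
outer loop
vertex -0.648 3.598 -3.458
vertex -0.064 3.075 -4.659
vertex -0.821 2.924 -3.702
endloop
endfacet
facet normal -0.616 -0.123 0.778
outer loop
vertex -0.648 3.598 -3.458
vertex -0.821 2.924 -3.702
vertex -0.159 2.964 -3.171
endloop
endfacet
facet normal 0.615 0.123 -0.779
outer loop
vertex -0.064 3.075 -4.659
vertex 0.599 3.116 -4.129
vertex 0.261 2.432 -4.504
endloop
endfacet
facet normal -0.653 -0.473 -0.591
outer loop
vertex -0.064 3.075 -4.659
vertex 0.261 2.432 -4.504
vertex -0.821 2.924 -3.702
endloop
endfacet
facet normal -0.653 -0.472 -0.592
outer loop
vertex -0.821 2.924 -3.702
vertex 0.261 2.432 -4.504
vertex -0.496 2.28 -3.547
endloop
endfacet
facet normal -0.616 -0.124 0.778
outer loop
vertex -0.821 2.924 -3.702
vertex -0.496 2.28 -3.547
vertex -0.159 2.964 -3.171
endloop
endfacet
facet normal 0.616 0.122 -0.778
outer loop
vertex 0.261 2.432 -4.504
vertex 0.599 3.116 -4.129
vertex 0.841 2.303 -4.065
endloop
endfacet
facet normal -0.062 -0.977 -0.205
outer loop
vertex 0.261 2.432 -4.504
vertex 0.841 2.303 -4.065
vertex -0.496 2.28 -3.547
endloop
endfacet
facet normal -0.062 -0.977 -0.203
outer loop
vertex -0.496 2.28 -3.547
vertex 0.841 2.303 -4.065
vertex 0.083 2.152 -3.108
endloop
endfacet
facet normal -0.617 -0.123 0.777
outer loop
vertex -0.496 2.28 -3.547
vertex 0.083 2.152 -3.108
vertex -0.159 2.964 -3.171
endloop
endfacet
facet normal 0.616 0.122 -0.778
outer loop
vertex 0.841 2.303 -4.065
vertex 0.599 3.116 -4.129
vertex 1.238 2.786 -3.675
endloop
endfacet
facet normal 0.575 -0.745 0.338
outer loop
vertex 0.841 2.303 -4.065
vertex 1.238 2.786 -3.675
vertex 0.083 2.152 -3.108
endloop
endfacet
facet normal 0.575 -0.745 0.338
outer loop
vertex 0.083 2.152 -3.108
vertex 1.238 2.786 -3.675
vertex 0.48 2.635 -2.718
endloop
endfacet
facet normal -0.615 -0.123 0.779
outer loop
vertex 0.083 2.152 -3.108
vertex 0.48 2.635 -2.718
vertex -0.159 2.964 -3.171
endloop
endfacet
facet normal 0.616 0.123 -0.778
outer loop
vertex 1.238 2.786 -3.675
vertex 0.599 3.116 -4.129
vertex 1.154 3.518 -3.626
endloop
endfacet
facet normal 0.779 0.048 0.625
outer loop
vertex 1.238 2.786 -3.675
vertex 1.154 3.518 -3.626
vertex 0.48 2.635 -2.718
endloop
endfacet
facet normal 0.779 0.048 0.625
outer loop
vertex 0.48 2.635 -2.718
vertex 1.154 3.518 -3.626
vertex 0.396 3.367 -2.669
endloop
endfacet
facet normal -0.615 -0.123 0.779
outer loop
vertex 0.48 2.635 -2.718
vertex 0.396 3.367 -2.669
vertex -0.159 2.964 -3.171
endloop
endfacet
facet normal 0.832 -0.358 -0.424
outer loop
vertex 4.186 -1.307 0.366
vertex 3.644 -1.759 -0.315
vertex 3.96 -0.844 -0.468
endloop
endfacet
facet normal 0.074 0.880 0.469
outer loop
vertex 4.186 -1.307 0.366
vertex 3.96 -0.844 -0.468
vertex 2.256 -1.161 0.395
endloop
endfacet
facet normal 0.831 -0.358 -0.425
outer loop
vertex 3.96 -0.844 -0.468
vertex 3.644 -1.759 -0.315
vertex 3.418 -1.296 -1.148
endloop
endfacet
facet normal -0.330 0.886 -0.326
outer loop
vertex 3.96 -0.844 -0.468
vertex 3.418 -1.296 -1.148
vertex 2.256 -1.161 0.395
endloop
endfacet
facet normal 0.831 -0.358 -0.425
outer loop
vertex 3.418 -1.296 -1.148
vertex 3.644 -1.759 -0.315
vertex 3.102 -2.211 -0.995
endloop
endfacet
facet normal -0.780 0.169 -0.602
outer loop
vertex 3.418 -1.296 -1.148
vertex 3.102 -2.211 -0.995
vertex 2.256 -1.161 0.395
endloop
endfacet
facet normal 0.832 -0.358 -0.425
outer loop
vertex 3.102 -2.211 -0.995
vertex 3.644 -1.759 -0.315
vertex 3.329 -2.674 -0.161
endloop
endfacet
facet normal -0.827 -0.556 -0.083
outer loop
vertex 3.102 -2.211 -0.995
vertex 3.329 -2.674 -0.161
vertex 2.256 -1.161 0.395
endloop
endfacet
facet normal 0.832 -0.358 -0.425
outer loop
vertex 3.329 -2.674 -0.161
vertex 3.644 -1.759 -0.315
vertex 3.871 -2.222 0.519
endloop
endfacet
facet normal -0.424 -0.562 0.711
outer loop
vertex 3.329 -2.674 -0.161
vertex 3.871 -2.222 0.519
vertex 2.256 -1.161 0.395
endloop
endfacet
facet normal 0.832 -0.357 -0.425
outer loop
vertex 3.871 -2.222 0.519
vertex 3.644 -1.759 -0.315
vertex 4.186 -1.307 0.366
endloop
endfacet
facet normal 0.027 0.156 0.987
outer loop
vertex 3.871 -2.222 0.519
vertex 4.186 -1.307 0.366
vertex 2.256 -1.161 0.395
endloop
endfacet

endsolid


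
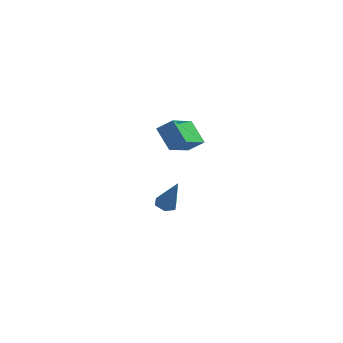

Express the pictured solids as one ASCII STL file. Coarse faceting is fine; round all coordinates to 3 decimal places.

solid 
facet normal -0.566 0.480 0.670
outer loop
vertex 2.63 -2.144 3.211
vertex 3.092 -0.475 2.406
vertex 1.858 -2.219 2.612
endloop
endfacet
facet normal -0.242 -0.874 0.421
outer loop
vertex 2.668 -2.905 1.654
vertex 2.63 -2.144 3.211
vertex 1.858 -2.219 2.612
endloop
endfacet
facet normal -0.566 0.480 0.670
outer loop
vertex 1.858 -2.219 2.612
vertex 3.092 -0.475 2.406
vertex 2.32 -0.55 1.807
endloop
endfacet
facet normal -0.788 -0.077 -0.611
outer loop
vertex 2.32 -0.55 1.807
vertex 2.668 -2.905 1.654
vertex 1.858 -2.219 2.612
endloop
endfacet
facet normal 0.788 0.077 0.611
outer loop
vertex 2.63 -2.144 3.211
vertex 3.902 -1.161 1.448
vertex 3.092 -0.475 2.406
endloop
endfacet
facet normal -0.242 -0.874 0.421
outer loop
vertex 3.44 -2.83 2.253
vertex 2.63 -2.144 3.211
vertex 2.668 -2.905 1.654
endloop
endfacet
facet normal 0.788 0.077 0.611
outer loop
vertex 3.44 -2.83 2.253
vertex 3.902 -1.161 1.448
vertex 2.63 -2.144 3.211
endloop
endfacet
facet normal 0.242 0.874 -0.421
outer loop
vertex 3.092 -0.475 2.406
vertex 3.902 -1.161 1.448
vertex 2.32 -0.55 1.807
endloop
endfacet
facet normal -0.788 -0.077 -0.611
outer loop
vertex 3.13 -1.236 0.849
vertex 2.668 -2.905 1.654
vertex 2.32 -0.55 1.807
endloop
endfacet
facet normal 0.242 0.874 -0.421
outer loop
vertex 2.32 -0.55 1.807
vertex 3.902 -1.161 1.448
vertex 3.13 -1.236 0.849
endloop
endfacet
facet normal 0.566 -0.480 -0.670
outer loop
vertex 3.13 -1.236 0.849
vertex 3.44 -2.83 2.253
vertex 2.668 -2.905 1.654
endloop
endfacet
facet normal 0.566 -0.480 -0.670
outer loop
vertex 3.902 -1.161 1.448
vertex 3.44 -2.83 2.253
vertex 3.13 -1.236 0.849
endloop
endfacet
facet normal -0.374 0.174 -0.911
outer loop
vertex 1.727 1.831 -4.649
vertex 1.297 1.409 -4.553
vertex 1.194 1.99 -4.4
endloop
endfacet
facet normal 0.396 0.870 0.292
outer loop
vertex 1.727 1.831 -4.649
vertex 1.194 1.99 -4.4
vertex 2.023 1.071 -2.787
endloop
endfacet
facet normal -0.374 0.174 -0.911
outer loop
vertex 1.194 1.99 -4.4
vertex 1.297 1.409 -4.553
vertex 0.764 1.568 -4.304
endloop
endfacet
facet normal -0.483 0.630 0.608
outer loop
vertex 1.194 1.99 -4.4
vertex 0.764 1.568 -4.304
vertex 2.023 1.071 -2.787
endloop
endfacet
facet normal -0.374 0.174 -0.911
outer loop
vertex 0.764 1.568 -4.304
vertex 1.297 1.409 -4.553
vertex 0.867 0.987 -4.457
endloop
endfacet
facet normal -0.781 -0.285 0.555
outer loop
vertex 0.764 1.568 -4.304
vertex 0.867 0.987 -4.457
vertex 2.023 1.071 -2.787
endloop
endfacet
facet normal -0.375 0.175 -0.910
outer loop
vertex 0.867 0.987 -4.457
vertex 1.297 1.409 -4.553
vertex 1.4 0.828 -4.707
endloop
endfacet
facet normal -0.200 -0.962 0.186
outer loop
vertex 0.867 0.987 -4.457
vertex 1.4 0.828 -4.707
vertex 2.023 1.071 -2.787
endloop
endfacet
facet normal -0.375 0.175 -0.910
outer loop
vertex 1.4 0.828 -4.707
vertex 1.297 1.409 -4.553
vertex 1.83 1.25 -4.803
endloop
endfacet
facet normal 0.680 -0.722 -0.129
outer loop
vertex 1.4 0.828 -4.707
vertex 1.83 1.25 -4.803
vertex 2.023 1.071 -2.787
endloop
endfacet
facet normal -0.375 0.175 -0.910
outer loop
vertex 1.83 1.25 -4.803
vertex 1.297 1.409 -4.553
vertex 1.727 1.831 -4.649
endloop
endfacet
facet normal 0.978 0.194 -0.076
outer loop
vertex 1.83 1.25 -4.803
vertex 1.727 1.831 -4.649
vertex 2.023 1.071 -2.787
endloop
endfacet

endsolid


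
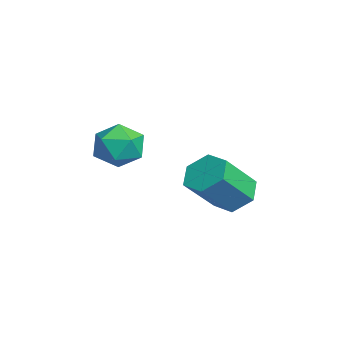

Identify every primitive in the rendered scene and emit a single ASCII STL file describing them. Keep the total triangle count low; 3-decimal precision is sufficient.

solid 
facet normal -0.364 0.606 -0.708
outer loop
vertex 2.003 1.617 -4.502
vertex 1.261 1.163 -4.509
vertex 1.35 1.843 -3.973
endloop
endfacet
facet normal 0.552 0.753 0.359
outer loop
vertex 2.003 1.617 -4.502
vertex 1.35 1.843 -3.973
vertex 2.68 0.492 -3.185
endloop
endfacet
facet normal 0.551 0.753 0.360
outer loop
vertex 2.68 0.492 -3.185
vertex 1.35 1.843 -3.973
vertex 2.027 0.717 -2.656
endloop
endfacet
facet normal 0.365 -0.604 0.708
outer loop
vertex 2.68 0.492 -3.185
vertex 2.027 0.717 -2.656
vertex 1.939 0.037 -3.191
endloop
endfacet
facet normal -0.365 0.605 -0.708
outer loop
vertex 1.35 1.843 -3.973
vertex 1.261 1.163 -4.509
vertex 0.608 1.388 -3.98
endloop
endfacet
facet normal -0.375 0.601 0.706
outer loop
vertex 1.35 1.843 -3.973
vertex 0.608 1.388 -3.98
vertex 2.027 0.717 -2.656
endloop
endfacet
facet normal -0.374 0.601 0.706
outer loop
vertex 2.027 0.717 -2.656
vertex 0.608 1.388 -3.98
vertex 1.285 0.263 -2.663
endloop
endfacet
facet normal 0.363 -0.605 0.709
outer loop
vertex 2.027 0.717 -2.656
vertex 1.285 0.263 -2.663
vertex 1.939 0.037 -3.191
endloop
endfacet
facet normal -0.365 0.604 -0.708
outer loop
vertex 0.608 1.388 -3.98
vertex 1.261 1.163 -4.509
vertex 0.52 0.708 -4.515
endloop
endfacet
facet normal -0.926 -0.152 0.346
outer loop
vertex 0.608 1.388 -3.98
vertex 0.52 0.708 -4.515
vertex 1.285 0.263 -2.663
endloop
endfacet
facet normal -0.926 -0.152 0.346
outer loop
vertex 1.285 0.263 -2.663
vertex 0.52 0.708 -4.515
vertex 1.197 -0.417 -3.198
endloop
endfacet
facet normal 0.363 -0.605 0.709
outer loop
vertex 1.285 0.263 -2.663
vertex 1.197 -0.417 -3.198
vertex 1.939 0.037 -3.191
endloop
endfacet
facet normal -0.365 0.604 -0.708
outer loop
vertex 0.52 0.708 -4.515
vertex 1.261 1.163 -4.509
vertex 1.173 0.483 -5.044
endloop
endfacet
facet normal -0.551 -0.753 -0.360
outer loop
vertex 0.52 0.708 -4.515
vertex 1.173 0.483 -5.044
vertex 1.197 -0.417 -3.198
endloop
endfacet
facet normal -0.552 -0.752 -0.360
outer loop
vertex 1.197 -0.417 -3.198
vertex 1.173 0.483 -5.044
vertex 1.85 -0.643 -3.727
endloop
endfacet
facet normal 0.364 -0.606 0.708
outer loop
vertex 1.197 -0.417 -3.198
vertex 1.85 -0.643 -3.727
vertex 1.939 0.037 -3.191
endloop
endfacet
facet normal -0.363 0.605 -0.709
outer loop
vertex 1.173 0.483 -5.044
vertex 1.261 1.163 -4.509
vertex 1.915 0.937 -5.037
endloop
endfacet
facet normal 0.374 -0.601 -0.706
outer loop
vertex 1.173 0.483 -5.044
vertex 1.915 0.937 -5.037
vertex 1.85 -0.643 -3.727
endloop
endfacet
facet normal 0.375 -0.601 -0.706
outer loop
vertex 1.85 -0.643 -3.727
vertex 1.915 0.937 -5.037
vertex 2.592 -0.188 -3.72
endloop
endfacet
facet normal 0.365 -0.605 0.708
outer loop
vertex 1.85 -0.643 -3.727
vertex 2.592 -0.188 -3.72
vertex 1.939 0.037 -3.191
endloop
endfacet
facet normal -0.363 0.605 -0.709
outer loop
vertex 1.915 0.937 -5.037
vertex 1.261 1.163 -4.509
vertex 2.003 1.617 -4.502
endloop
endfacet
facet normal 0.926 0.152 -0.346
outer loop
vertex 1.915 0.937 -5.037
vertex 2.003 1.617 -4.502
vertex 2.592 -0.188 -3.72
endloop
endfacet
facet normal 0.926 0.152 -0.346
outer loop
vertex 2.592 -0.188 -3.72
vertex 2.003 1.617 -4.502
vertex 2.68 0.492 -3.185
endloop
endfacet
facet normal 0.365 -0.604 0.708
outer loop
vertex 2.592 -0.188 -3.72
vertex 2.68 0.492 -3.185
vertex 1.939 0.037 -3.191
endloop
endfacet
facet normal -0.647 0.760 0.066
outer loop
vertex 1.322 -2.087 -2.365
vertex 0.94 -2.479 -1.594
vertex 1.661 -1.873 -1.508
endloop
endfacet
facet normal -0.033 0.973 -0.230
outer loop
vertex 1.322 -2.087 -2.365
vertex 1.661 -1.873 -1.508
vertex 2.256 -2.023 -2.229
endloop
endfacet
facet normal 0.079 0.577 -0.813
outer loop
vertex 1.322 -2.087 -2.365
vertex 2.256 -2.023 -2.229
vertex 1.902 -2.722 -2.76
endloop
endfacet
facet normal -0.466 0.120 -0.877
outer loop
vertex 1.322 -2.087 -2.365
vertex 1.902 -2.722 -2.76
vertex 1.089 -3.004 -2.367
endloop
endfacet
facet normal -0.913 0.233 -0.334
outer loop
vertex 1.322 -2.087 -2.365
vertex 1.089 -3.004 -2.367
vertex 0.94 -2.479 -1.594
endloop
endfacet
facet normal 0.494 0.838 0.233
outer loop
vertex 2.256 -2.023 -2.229
vertex 1.661 -1.873 -1.508
vertex 2.451 -2.376 -1.373
endloop
endfacet
facet normal -0.500 0.493 0.712
outer loop
vertex 1.661 -1.873 -1.508
vertex 0.94 -2.479 -1.594
vertex 1.638 -2.658 -0.98
endloop
endfacet
facet normal -0.931 -0.359 0.064
outer loop
vertex 0.94 -2.479 -1.594
vertex 1.089 -3.004 -2.367
vertex 1.284 -3.357 -1.511
endloop
endfacet
facet normal -0.206 -0.542 -0.815
outer loop
vertex 1.089 -3.004 -2.367
vertex 1.902 -2.722 -2.76
vertex 1.879 -3.507 -2.232
endloop
endfacet
facet normal 0.676 0.198 -0.710
outer loop
vertex 1.902 -2.722 -2.76
vertex 2.256 -2.023 -2.229
vertex 2.6 -2.901 -2.146
endloop
endfacet
facet normal 0.466 -0.120 0.877
outer loop
vertex 2.218 -3.293 -1.375
vertex 2.451 -2.376 -1.373
vertex 1.638 -2.658 -0.98
endloop
endfacet
facet normal -0.079 -0.577 0.813
outer loop
vertex 2.218 -3.293 -1.375
vertex 1.638 -2.658 -0.98
vertex 1.284 -3.357 -1.511
endloop
endfacet
facet normal 0.033 -0.973 0.230
outer loop
vertex 2.218 -3.293 -1.375
vertex 1.284 -3.357 -1.511
vertex 1.879 -3.507 -2.232
endloop
endfacet
facet normal 0.647 -0.760 -0.066
outer loop
vertex 2.218 -3.293 -1.375
vertex 1.879 -3.507 -2.232
vertex 2.6 -2.901 -2.146
endloop
endfacet
facet normal 0.913 -0.233 0.334
outer loop
vertex 2.218 -3.293 -1.375
vertex 2.6 -2.901 -2.146
vertex 2.451 -2.376 -1.373
endloop
endfacet
facet normal 0.206 0.542 0.815
outer loop
vertex 1.638 -2.658 -0.98
vertex 2.451 -2.376 -1.373
vertex 1.661 -1.873 -1.508
endloop
endfacet
facet normal -0.676 -0.198 0.710
outer loop
vertex 1.284 -3.357 -1.511
vertex 1.638 -2.658 -0.98
vertex 0.94 -2.479 -1.594
endloop
endfacet
facet normal -0.494 -0.838 -0.233
outer loop
vertex 1.879 -3.507 -2.232
vertex 1.284 -3.357 -1.511
vertex 1.089 -3.004 -2.367
endloop
endfacet
facet normal 0.500 -0.493 -0.712
outer loop
vertex 2.6 -2.901 -2.146
vertex 1.879 -3.507 -2.232
vertex 1.902 -2.722 -2.76
endloop
endfacet
facet normal 0.931 0.359 -0.064
outer loop
vertex 2.451 -2.376 -1.373
vertex 2.6 -2.901 -2.146
vertex 2.256 -2.023 -2.229
endloop
endfacet

endsolid


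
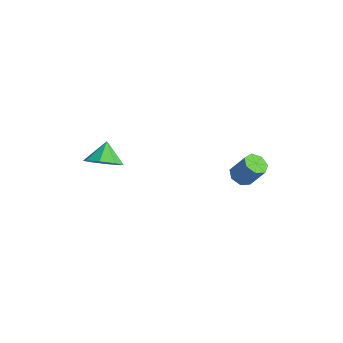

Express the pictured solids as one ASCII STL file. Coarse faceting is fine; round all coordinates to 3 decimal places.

solid 
facet normal 0.531 -0.455 -0.715
outer loop
vertex -1.695 -2.606 2.67
vertex -2.368 -3.373 2.659
vertex -2.276 -2.487 2.163
endloop
endfacet
facet normal 0.013 0.977 0.214
outer loop
vertex -1.695 -2.606 2.67
vertex -2.276 -2.487 2.163
vertex -3.052 -2.787 3.581
endloop
endfacet
facet normal 0.531 -0.455 -0.715
outer loop
vertex -2.276 -2.487 2.163
vertex -2.368 -3.373 2.659
vertex -2.911 -2.887 1.946
endloop
endfacet
facet normal -0.507 0.857 -0.096
outer loop
vertex -2.276 -2.487 2.163
vertex -2.911 -2.887 1.946
vertex -3.052 -2.787 3.581
endloop
endfacet
facet normal 0.531 -0.455 -0.715
outer loop
vertex -2.911 -2.887 1.946
vertex -2.368 -3.373 2.659
vertex -3.227 -3.572 2.147
endloop
endfacet
facet normal -0.914 0.392 -0.103
outer loop
vertex -2.911 -2.887 1.946
vertex -3.227 -3.572 2.147
vertex -3.052 -2.787 3.581
endloop
endfacet
facet normal 0.531 -0.455 -0.714
outer loop
vertex -3.227 -3.572 2.147
vertex -2.368 -3.373 2.659
vertex -3.04 -4.14 2.648
endloop
endfacet
facet normal -0.970 -0.145 0.198
outer loop
vertex -3.227 -3.572 2.147
vertex -3.04 -4.14 2.648
vertex -3.052 -2.787 3.581
endloop
endfacet
facet normal 0.531 -0.455 -0.716
outer loop
vertex -3.04 -4.14 2.648
vertex -2.368 -3.373 2.659
vertex -2.459 -4.26 3.155
endloop
endfacet
facet normal -0.640 -0.440 0.630
outer loop
vertex -3.04 -4.14 2.648
vertex -2.459 -4.26 3.155
vertex -3.052 -2.787 3.581
endloop
endfacet
facet normal 0.531 -0.454 -0.715
outer loop
vertex -2.459 -4.26 3.155
vertex -2.368 -3.373 2.659
vertex -1.824 -3.86 3.372
endloop
endfacet
facet normal -0.120 -0.320 0.940
outer loop
vertex -2.459 -4.26 3.155
vertex -1.824 -3.86 3.372
vertex -3.052 -2.787 3.581
endloop
endfacet
facet normal 0.531 -0.455 -0.715
outer loop
vertex -1.824 -3.86 3.372
vertex -2.368 -3.373 2.659
vertex -1.508 -3.175 3.171
endloop
endfacet
facet normal 0.288 0.145 0.947
outer loop
vertex -1.824 -3.86 3.372
vertex -1.508 -3.175 3.171
vertex -3.052 -2.787 3.581
endloop
endfacet
facet normal 0.531 -0.455 -0.715
outer loop
vertex -1.508 -3.175 3.171
vertex -2.368 -3.373 2.659
vertex -1.695 -2.606 2.67
endloop
endfacet
facet normal 0.343 0.682 0.646
outer loop
vertex -1.508 -3.175 3.171
vertex -1.695 -2.606 2.67
vertex -3.052 -2.787 3.581
endloop
endfacet
facet normal -0.443 -0.306 -0.843
outer loop
vertex 0.84 3.169 0.516
vertex 0.282 2.984 0.876
vertex 0.422 3.592 0.582
endloop
endfacet
facet normal 0.562 0.638 -0.527
outer loop
vertex 0.84 3.169 0.516
vertex 0.422 3.592 0.582
vertex 1.496 3.621 1.763
endloop
endfacet
facet normal 0.562 0.638 -0.526
outer loop
vertex 1.496 3.621 1.763
vertex 0.422 3.592 0.582
vertex 1.078 4.044 1.83
endloop
endfacet
facet normal 0.444 0.305 0.843
outer loop
vertex 1.496 3.621 1.763
vertex 1.078 4.044 1.83
vertex 0.938 3.436 2.124
endloop
endfacet
facet normal -0.443 -0.305 -0.843
outer loop
vertex 0.422 3.592 0.582
vertex 0.282 2.984 0.876
vertex -0.102 3.558 0.87
endloop
endfacet
facet normal -0.195 0.951 -0.242
outer loop
vertex 0.422 3.592 0.582
vertex -0.102 3.558 0.87
vertex 1.078 4.044 1.83
endloop
endfacet
facet normal -0.196 0.951 -0.241
outer loop
vertex 1.078 4.044 1.83
vertex -0.102 3.558 0.87
vertex 0.554 4.009 2.118
endloop
endfacet
facet normal 0.443 0.306 0.843
outer loop
vertex 1.078 4.044 1.83
vertex 0.554 4.009 2.118
vertex 0.938 3.436 2.124
endloop
endfacet
facet normal -0.444 -0.306 -0.842
outer loop
vertex -0.102 3.558 0.87
vertex 0.282 2.984 0.876
vertex -0.336 3.091 1.163
endloop
endfacet
facet normal -0.806 0.546 0.227
outer loop
vertex -0.102 3.558 0.87
vertex -0.336 3.091 1.163
vertex 0.554 4.009 2.118
endloop
endfacet
facet normal -0.806 0.547 0.225
outer loop
vertex 0.554 4.009 2.118
vertex -0.336 3.091 1.163
vertex 0.319 3.543 2.41
endloop
endfacet
facet normal 0.442 0.305 0.843
outer loop
vertex 0.554 4.009 2.118
vertex 0.319 3.543 2.41
vertex 0.938 3.436 2.124
endloop
endfacet
facet normal -0.444 -0.305 -0.842
outer loop
vertex -0.336 3.091 1.163
vertex 0.282 2.984 0.876
vertex -0.106 2.544 1.24
endloop
endfacet
facet normal -0.810 -0.267 0.522
outer loop
vertex -0.336 3.091 1.163
vertex -0.106 2.544 1.24
vertex 0.319 3.543 2.41
endloop
endfacet
facet normal -0.809 -0.268 0.523
outer loop
vertex 0.319 3.543 2.41
vertex -0.106 2.544 1.24
vertex 0.55 2.996 2.487
endloop
endfacet
facet normal 0.442 0.306 0.843
outer loop
vertex 0.319 3.543 2.41
vertex 0.55 2.996 2.487
vertex 0.938 3.436 2.124
endloop
endfacet
facet normal -0.444 -0.306 -0.842
outer loop
vertex -0.106 2.544 1.24
vertex 0.282 2.984 0.876
vertex 0.417 2.328 1.043
endloop
endfacet
facet normal -0.203 -0.881 0.426
outer loop
vertex -0.106 2.544 1.24
vertex 0.417 2.328 1.043
vertex 0.55 2.996 2.487
endloop
endfacet
facet normal -0.203 -0.881 0.426
outer loop
vertex 0.55 2.996 2.487
vertex 0.417 2.328 1.043
vertex 1.073 2.78 2.29
endloop
endfacet
facet normal 0.443 0.305 0.843
outer loop
vertex 0.55 2.996 2.487
vertex 1.073 2.78 2.29
vertex 0.938 3.436 2.124
endloop
endfacet
facet normal -0.442 -0.306 -0.843
outer loop
vertex 0.417 2.328 1.043
vertex 0.282 2.984 0.876
vertex 0.838 2.607 0.721
endloop
endfacet
facet normal 0.557 -0.831 0.008
outer loop
vertex 0.417 2.328 1.043
vertex 0.838 2.607 0.721
vertex 1.073 2.78 2.29
endloop
endfacet
facet normal 0.556 -0.831 0.008
outer loop
vertex 1.073 2.78 2.29
vertex 0.838 2.607 0.721
vertex 1.494 3.058 1.968
endloop
endfacet
facet normal 0.444 0.305 0.843
outer loop
vertex 1.073 2.78 2.29
vertex 1.494 3.058 1.968
vertex 0.938 3.436 2.124
endloop
endfacet
facet normal -0.442 -0.306 -0.843
outer loop
vertex 0.838 2.607 0.721
vertex 0.282 2.984 0.876
vertex 0.84 3.169 0.516
endloop
endfacet
facet normal 0.896 -0.155 -0.416
outer loop
vertex 0.838 2.607 0.721
vertex 0.84 3.169 0.516
vertex 1.494 3.058 1.968
endloop
endfacet
facet normal 0.896 -0.154 -0.416
outer loop
vertex 1.494 3.058 1.968
vertex 0.84 3.169 0.516
vertex 1.496 3.621 1.763
endloop
endfacet
facet normal 0.444 0.305 0.843
outer loop
vertex 1.494 3.058 1.968
vertex 1.496 3.621 1.763
vertex 0.938 3.436 2.124
endloop
endfacet

endsolid


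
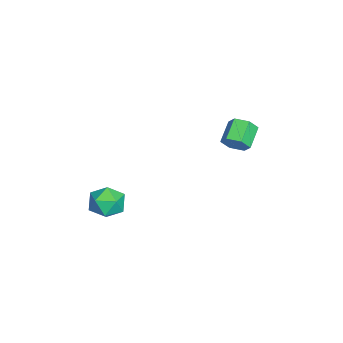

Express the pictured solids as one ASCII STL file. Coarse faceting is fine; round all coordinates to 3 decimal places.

solid 
facet normal 0.829 -0.236 -0.507
outer loop
vertex -1.461 3.899 0.058
vertex -1.919 3.569 -0.537
vertex -1.713 4.362 -0.569
endloop
endfacet
facet normal 0.466 0.791 0.396
outer loop
vertex -1.461 3.899 0.058
vertex -1.713 4.362 -0.569
vertex -2.664 4.24 0.793
endloop
endfacet
facet normal 0.467 0.790 0.397
outer loop
vertex -2.664 4.24 0.793
vertex -1.713 4.362 -0.569
vertex -2.916 4.704 0.165
endloop
endfacet
facet normal -0.830 0.235 0.506
outer loop
vertex -2.664 4.24 0.793
vertex -2.916 4.704 0.165
vertex -3.121 3.911 0.197
endloop
endfacet
facet normal 0.830 -0.236 -0.506
outer loop
vertex -1.713 4.362 -0.569
vertex -1.919 3.569 -0.537
vertex -2.17 4.033 -1.165
endloop
endfacet
facet normal -0.032 0.885 -0.464
outer loop
vertex -1.713 4.362 -0.569
vertex -2.17 4.033 -1.165
vertex -2.916 4.704 0.165
endloop
endfacet
facet normal -0.032 0.885 -0.465
outer loop
vertex -2.916 4.704 0.165
vertex -2.17 4.033 -1.165
vertex -3.373 4.375 -0.43
endloop
endfacet
facet normal -0.829 0.235 0.507
outer loop
vertex -2.916 4.704 0.165
vertex -3.373 4.375 -0.43
vertex -3.121 3.911 0.197
endloop
endfacet
facet normal 0.830 -0.236 -0.506
outer loop
vertex -2.17 4.033 -1.165
vertex -1.919 3.569 -0.537
vertex -2.376 3.24 -1.133
endloop
endfacet
facet normal -0.499 0.095 -0.861
outer loop
vertex -2.17 4.033 -1.165
vertex -2.376 3.24 -1.133
vertex -3.373 4.375 -0.43
endloop
endfacet
facet normal -0.499 0.095 -0.861
outer loop
vertex -3.373 4.375 -0.43
vertex -2.376 3.24 -1.133
vertex -3.579 3.581 -0.398
endloop
endfacet
facet normal -0.829 0.236 0.507
outer loop
vertex -3.373 4.375 -0.43
vertex -3.579 3.581 -0.398
vertex -3.121 3.911 0.197
endloop
endfacet
facet normal 0.830 -0.235 -0.506
outer loop
vertex -2.376 3.24 -1.133
vertex -1.919 3.569 -0.537
vertex -2.124 2.776 -0.505
endloop
endfacet
facet normal -0.467 -0.790 -0.397
outer loop
vertex -2.376 3.24 -1.133
vertex -2.124 2.776 -0.505
vertex -3.579 3.581 -0.398
endloop
endfacet
facet normal -0.467 -0.791 -0.396
outer loop
vertex -3.579 3.581 -0.398
vertex -2.124 2.776 -0.505
vertex -3.327 3.118 0.229
endloop
endfacet
facet normal -0.829 0.236 0.507
outer loop
vertex -3.579 3.581 -0.398
vertex -3.327 3.118 0.229
vertex -3.121 3.911 0.197
endloop
endfacet
facet normal 0.829 -0.235 -0.507
outer loop
vertex -2.124 2.776 -0.505
vertex -1.919 3.569 -0.537
vertex -1.667 3.105 0.09
endloop
endfacet
facet normal 0.032 -0.885 0.465
outer loop
vertex -2.124 2.776 -0.505
vertex -1.667 3.105 0.09
vertex -3.327 3.118 0.229
endloop
endfacet
facet normal 0.032 -0.885 0.464
outer loop
vertex -3.327 3.118 0.229
vertex -1.667 3.105 0.09
vertex -2.87 3.447 0.825
endloop
endfacet
facet normal -0.830 0.236 0.506
outer loop
vertex -3.327 3.118 0.229
vertex -2.87 3.447 0.825
vertex -3.121 3.911 0.197
endloop
endfacet
facet normal 0.829 -0.236 -0.507
outer loop
vertex -1.667 3.105 0.09
vertex -1.919 3.569 -0.537
vertex -1.461 3.899 0.058
endloop
endfacet
facet normal 0.499 -0.095 0.861
outer loop
vertex -1.667 3.105 0.09
vertex -1.461 3.899 0.058
vertex -2.87 3.447 0.825
endloop
endfacet
facet normal 0.499 -0.095 0.861
outer loop
vertex -2.87 3.447 0.825
vertex -1.461 3.899 0.058
vertex -2.664 4.24 0.793
endloop
endfacet
facet normal -0.830 0.236 0.506
outer loop
vertex -2.87 3.447 0.825
vertex -2.664 4.24 0.793
vertex -3.121 3.911 0.197
endloop
endfacet
facet normal 0.441 0.043 0.897
outer loop
vertex 4.563 -1.864 -0.307
vertex 3.766 -2.408 0.111
vertex 4.603 -2.914 -0.276
endloop
endfacet
facet normal 0.927 0.046 0.373
outer loop
vertex 4.563 -1.864 -0.307
vertex 4.603 -2.914 -0.276
vertex 4.923 -2.401 -1.136
endloop
endfacet
facet normal 0.793 0.607 -0.048
outer loop
vertex 4.563 -1.864 -0.307
vertex 4.923 -2.401 -1.136
vertex 4.285 -1.578 -1.28
endloop
endfacet
facet normal 0.225 0.950 0.215
outer loop
vertex 4.563 -1.864 -0.307
vertex 4.285 -1.578 -1.28
vertex 3.57 -1.583 -0.51
endloop
endfacet
facet normal 0.007 0.602 0.798
outer loop
vertex 4.563 -1.864 -0.307
vertex 3.57 -1.583 -0.51
vertex 3.766 -2.408 0.111
endloop
endfacet
facet normal 0.837 -0.546 -0.014
outer loop
vertex 4.923 -2.401 -1.136
vertex 4.603 -2.914 -0.276
vertex 4.35 -3.277 -1.23
endloop
endfacet
facet normal 0.051 -0.552 0.833
outer loop
vertex 4.603 -2.914 -0.276
vertex 3.766 -2.408 0.111
vertex 3.635 -3.282 -0.46
endloop
endfacet
facet normal -0.650 0.353 0.674
outer loop
vertex 3.766 -2.408 0.111
vertex 3.57 -1.583 -0.51
vertex 2.997 -2.459 -0.604
endloop
endfacet
facet normal -0.297 0.916 -0.270
outer loop
vertex 3.57 -1.583 -0.51
vertex 4.285 -1.578 -1.28
vertex 3.317 -1.946 -1.464
endloop
endfacet
facet normal 0.622 0.361 -0.695
outer loop
vertex 4.285 -1.578 -1.28
vertex 4.923 -2.401 -1.136
vertex 4.154 -2.452 -1.851
endloop
endfacet
facet normal -0.225 -0.950 -0.215
outer loop
vertex 3.357 -2.996 -1.433
vertex 4.35 -3.277 -1.23
vertex 3.635 -3.282 -0.46
endloop
endfacet
facet normal -0.793 -0.607 0.048
outer loop
vertex 3.357 -2.996 -1.433
vertex 3.635 -3.282 -0.46
vertex 2.997 -2.459 -0.604
endloop
endfacet
facet normal -0.927 -0.046 -0.373
outer loop
vertex 3.357 -2.996 -1.433
vertex 2.997 -2.459 -0.604
vertex 3.317 -1.946 -1.464
endloop
endfacet
facet normal -0.441 -0.043 -0.897
outer loop
vertex 3.357 -2.996 -1.433
vertex 3.317 -1.946 -1.464
vertex 4.154 -2.452 -1.851
endloop
endfacet
facet normal -0.007 -0.602 -0.798
outer loop
vertex 3.357 -2.996 -1.433
vertex 4.154 -2.452 -1.851
vertex 4.35 -3.277 -1.23
endloop
endfacet
facet normal 0.297 -0.916 0.270
outer loop
vertex 3.635 -3.282 -0.46
vertex 4.35 -3.277 -1.23
vertex 4.603 -2.914 -0.276
endloop
endfacet
facet normal -0.622 -0.361 0.695
outer loop
vertex 2.997 -2.459 -0.604
vertex 3.635 -3.282 -0.46
vertex 3.766 -2.408 0.111
endloop
endfacet
facet normal -0.837 0.546 0.014
outer loop
vertex 3.317 -1.946 -1.464
vertex 2.997 -2.459 -0.604
vertex 3.57 -1.583 -0.51
endloop
endfacet
facet normal -0.051 0.552 -0.833
outer loop
vertex 4.154 -2.452 -1.851
vertex 3.317 -1.946 -1.464
vertex 4.285 -1.578 -1.28
endloop
endfacet
facet normal 0.650 -0.353 -0.674
outer loop
vertex 4.35 -3.277 -1.23
vertex 4.154 -2.452 -1.851
vertex 4.923 -2.401 -1.136
endloop
endfacet

endsolid
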